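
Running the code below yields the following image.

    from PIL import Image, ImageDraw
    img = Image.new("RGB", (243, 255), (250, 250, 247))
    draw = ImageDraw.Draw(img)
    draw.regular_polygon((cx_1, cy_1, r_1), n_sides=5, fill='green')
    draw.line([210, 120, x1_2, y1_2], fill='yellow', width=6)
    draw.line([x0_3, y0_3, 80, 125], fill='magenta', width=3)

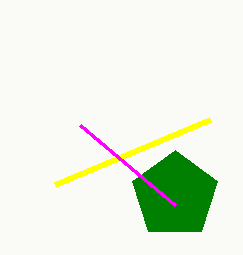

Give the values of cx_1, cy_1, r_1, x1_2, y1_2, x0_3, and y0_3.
cx_1 = 175, cy_1 = 195, r_1 = 45, x1_2 = 55, y1_2 = 185, x0_3 = 175, y0_3 = 205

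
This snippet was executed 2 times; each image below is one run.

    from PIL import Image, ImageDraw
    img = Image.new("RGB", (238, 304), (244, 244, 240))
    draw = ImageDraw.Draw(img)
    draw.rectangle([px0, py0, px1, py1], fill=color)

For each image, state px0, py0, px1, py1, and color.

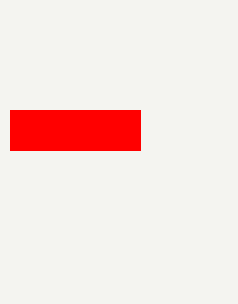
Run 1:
px0 = 10
py0 = 110
px1 = 140
py1 = 150
color = 'red'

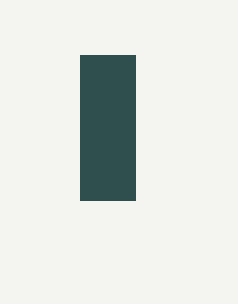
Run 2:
px0 = 80
py0 = 55
px1 = 135
py1 = 200
color = 'darkslategray'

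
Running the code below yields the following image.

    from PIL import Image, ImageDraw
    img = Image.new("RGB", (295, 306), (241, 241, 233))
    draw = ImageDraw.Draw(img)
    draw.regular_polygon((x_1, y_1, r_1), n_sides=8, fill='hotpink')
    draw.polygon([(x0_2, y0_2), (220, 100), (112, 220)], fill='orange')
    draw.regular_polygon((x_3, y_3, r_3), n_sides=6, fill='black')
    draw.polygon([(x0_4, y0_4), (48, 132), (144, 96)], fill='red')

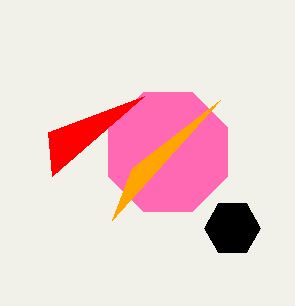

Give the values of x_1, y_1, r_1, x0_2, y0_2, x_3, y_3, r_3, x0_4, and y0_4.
x_1 = 168; y_1 = 152; r_1 = 64; x0_2 = 132; y0_2 = 168; x_3 = 232; y_3 = 228; r_3 = 28; x0_4 = 52; y0_4 = 176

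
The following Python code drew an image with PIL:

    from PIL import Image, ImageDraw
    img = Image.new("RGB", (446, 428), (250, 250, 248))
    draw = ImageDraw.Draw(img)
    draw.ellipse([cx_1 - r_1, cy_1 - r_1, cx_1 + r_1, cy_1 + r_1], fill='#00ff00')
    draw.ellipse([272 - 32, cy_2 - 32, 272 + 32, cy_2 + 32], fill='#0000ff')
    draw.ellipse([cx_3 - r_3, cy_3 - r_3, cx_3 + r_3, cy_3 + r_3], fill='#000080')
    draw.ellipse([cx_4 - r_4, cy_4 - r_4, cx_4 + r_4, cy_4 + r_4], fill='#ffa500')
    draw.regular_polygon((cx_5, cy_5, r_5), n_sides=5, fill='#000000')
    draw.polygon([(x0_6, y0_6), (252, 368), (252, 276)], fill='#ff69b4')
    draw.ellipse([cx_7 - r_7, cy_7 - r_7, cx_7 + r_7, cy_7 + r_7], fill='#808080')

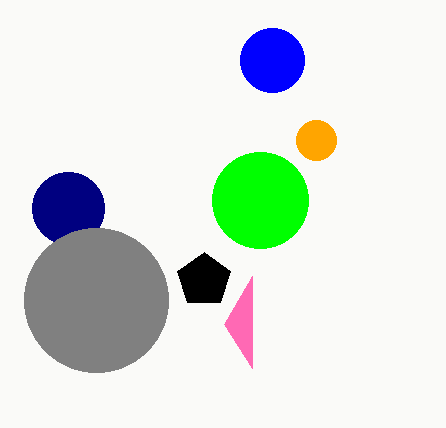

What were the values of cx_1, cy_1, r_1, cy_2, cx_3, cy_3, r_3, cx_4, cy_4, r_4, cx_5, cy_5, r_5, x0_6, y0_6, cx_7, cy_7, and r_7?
cx_1 = 260
cy_1 = 200
r_1 = 48
cy_2 = 60
cx_3 = 68
cy_3 = 208
r_3 = 36
cx_4 = 316
cy_4 = 140
r_4 = 20
cx_5 = 204
cy_5 = 280
r_5 = 28
x0_6 = 224
y0_6 = 324
cx_7 = 96
cy_7 = 300
r_7 = 72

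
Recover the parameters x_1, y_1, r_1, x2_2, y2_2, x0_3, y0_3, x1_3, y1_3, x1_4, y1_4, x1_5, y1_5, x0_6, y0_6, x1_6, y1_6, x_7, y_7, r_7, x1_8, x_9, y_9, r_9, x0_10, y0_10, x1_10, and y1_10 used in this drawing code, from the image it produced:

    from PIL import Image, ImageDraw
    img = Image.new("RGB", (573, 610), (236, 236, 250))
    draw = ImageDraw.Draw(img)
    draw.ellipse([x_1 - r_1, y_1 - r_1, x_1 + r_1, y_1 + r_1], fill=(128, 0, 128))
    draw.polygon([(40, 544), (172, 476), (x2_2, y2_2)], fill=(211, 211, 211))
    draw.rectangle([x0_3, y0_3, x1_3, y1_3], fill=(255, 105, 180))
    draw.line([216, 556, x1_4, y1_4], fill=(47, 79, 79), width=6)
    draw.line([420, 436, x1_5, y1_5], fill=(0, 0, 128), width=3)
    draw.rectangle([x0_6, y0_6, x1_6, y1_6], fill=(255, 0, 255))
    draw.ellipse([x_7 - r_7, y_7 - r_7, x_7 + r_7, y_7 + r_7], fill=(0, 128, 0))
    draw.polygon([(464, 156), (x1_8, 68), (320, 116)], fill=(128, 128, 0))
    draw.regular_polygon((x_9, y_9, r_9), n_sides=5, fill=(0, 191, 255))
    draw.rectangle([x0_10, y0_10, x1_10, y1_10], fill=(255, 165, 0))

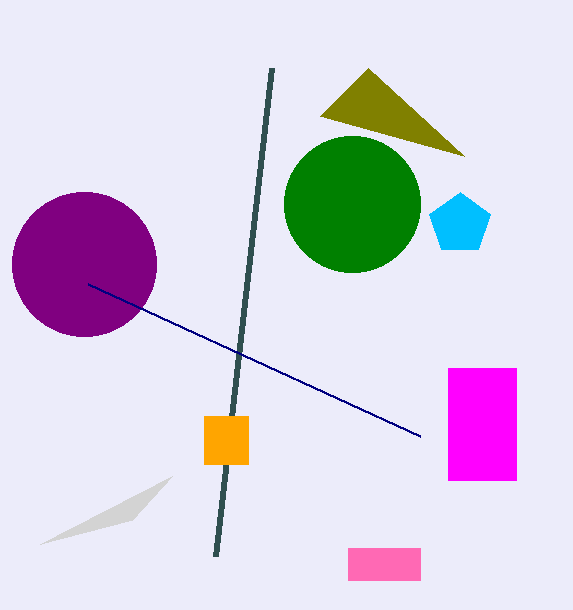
x_1 = 84
y_1 = 264
r_1 = 72
x2_2 = 132
y2_2 = 520
x0_3 = 348
y0_3 = 548
x1_3 = 420
y1_3 = 580
x1_4 = 272
y1_4 = 68
x1_5 = 88
y1_5 = 284
x0_6 = 448
y0_6 = 368
x1_6 = 516
y1_6 = 480
x_7 = 352
y_7 = 204
r_7 = 68
x1_8 = 368
x_9 = 460
y_9 = 224
r_9 = 32
x0_10 = 204
y0_10 = 416
x1_10 = 248
y1_10 = 464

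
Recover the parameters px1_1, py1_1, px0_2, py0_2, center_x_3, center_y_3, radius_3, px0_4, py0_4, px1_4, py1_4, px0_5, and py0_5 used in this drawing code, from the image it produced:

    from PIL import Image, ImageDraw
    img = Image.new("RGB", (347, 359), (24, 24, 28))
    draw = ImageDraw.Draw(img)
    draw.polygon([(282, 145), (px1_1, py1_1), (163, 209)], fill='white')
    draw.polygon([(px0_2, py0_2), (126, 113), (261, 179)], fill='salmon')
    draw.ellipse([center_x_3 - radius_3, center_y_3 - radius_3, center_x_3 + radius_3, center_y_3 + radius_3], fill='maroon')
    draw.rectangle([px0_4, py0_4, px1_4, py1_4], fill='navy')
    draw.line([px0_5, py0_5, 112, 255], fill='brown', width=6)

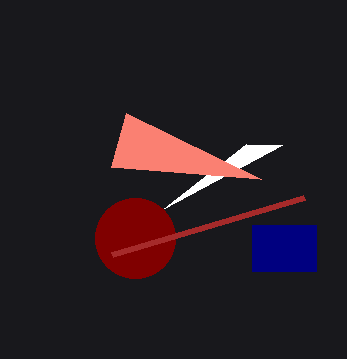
px1_1 = 246; py1_1 = 144; px0_2 = 111; py0_2 = 167; center_x_3 = 135; center_y_3 = 238; radius_3 = 40; px0_4 = 252; py0_4 = 225; px1_4 = 316; py1_4 = 271; px0_5 = 304; py0_5 = 198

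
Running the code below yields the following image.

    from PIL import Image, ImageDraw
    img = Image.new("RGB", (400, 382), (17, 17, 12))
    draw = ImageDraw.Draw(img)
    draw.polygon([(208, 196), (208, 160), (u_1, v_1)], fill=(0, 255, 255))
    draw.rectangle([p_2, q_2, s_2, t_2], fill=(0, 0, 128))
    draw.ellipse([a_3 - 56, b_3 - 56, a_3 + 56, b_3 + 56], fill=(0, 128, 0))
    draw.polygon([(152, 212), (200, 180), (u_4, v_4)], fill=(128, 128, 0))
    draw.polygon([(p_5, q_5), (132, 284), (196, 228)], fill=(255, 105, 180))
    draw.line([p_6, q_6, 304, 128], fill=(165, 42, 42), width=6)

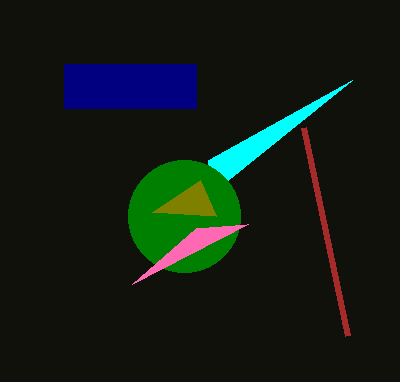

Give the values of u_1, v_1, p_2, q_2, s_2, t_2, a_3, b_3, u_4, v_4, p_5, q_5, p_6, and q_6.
u_1 = 352; v_1 = 80; p_2 = 64; q_2 = 64; s_2 = 196; t_2 = 108; a_3 = 184; b_3 = 216; u_4 = 216; v_4 = 216; p_5 = 248; q_5 = 224; p_6 = 348; q_6 = 336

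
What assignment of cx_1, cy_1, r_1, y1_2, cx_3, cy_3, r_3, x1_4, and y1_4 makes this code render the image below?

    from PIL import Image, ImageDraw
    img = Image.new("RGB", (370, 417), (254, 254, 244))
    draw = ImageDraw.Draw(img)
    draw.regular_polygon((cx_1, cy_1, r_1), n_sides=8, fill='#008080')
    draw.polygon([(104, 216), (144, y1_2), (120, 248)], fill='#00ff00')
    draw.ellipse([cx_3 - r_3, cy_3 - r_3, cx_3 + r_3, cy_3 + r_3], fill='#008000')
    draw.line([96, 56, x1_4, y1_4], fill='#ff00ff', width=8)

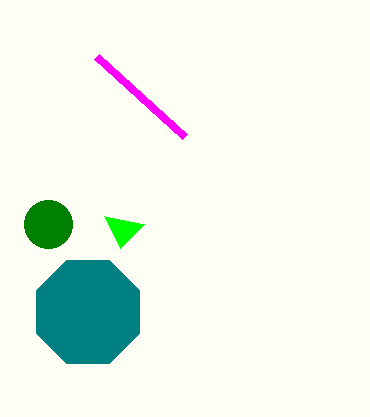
cx_1 = 88; cy_1 = 312; r_1 = 56; y1_2 = 224; cx_3 = 48; cy_3 = 224; r_3 = 24; x1_4 = 184; y1_4 = 136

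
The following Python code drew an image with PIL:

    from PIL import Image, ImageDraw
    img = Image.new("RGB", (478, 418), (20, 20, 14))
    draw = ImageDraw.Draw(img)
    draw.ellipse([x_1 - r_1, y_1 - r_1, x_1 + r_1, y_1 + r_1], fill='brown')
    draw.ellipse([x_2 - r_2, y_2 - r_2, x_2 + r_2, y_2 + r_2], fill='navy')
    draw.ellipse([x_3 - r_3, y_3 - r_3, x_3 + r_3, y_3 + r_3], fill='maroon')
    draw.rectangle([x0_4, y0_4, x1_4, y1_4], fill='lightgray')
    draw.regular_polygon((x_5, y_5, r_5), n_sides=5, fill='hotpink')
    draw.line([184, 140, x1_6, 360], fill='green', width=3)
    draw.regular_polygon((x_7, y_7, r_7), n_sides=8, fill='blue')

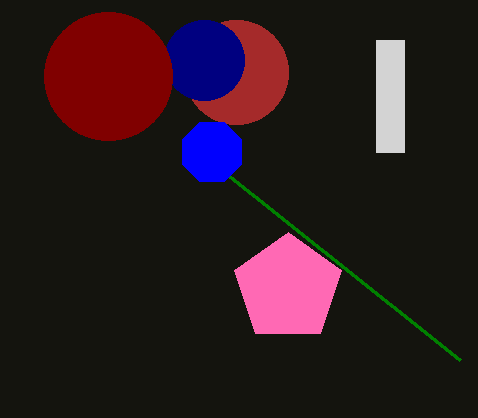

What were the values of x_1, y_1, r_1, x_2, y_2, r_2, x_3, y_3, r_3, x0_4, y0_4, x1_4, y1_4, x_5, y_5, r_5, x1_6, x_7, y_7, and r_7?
x_1 = 236
y_1 = 72
r_1 = 52
x_2 = 204
y_2 = 60
r_2 = 40
x_3 = 108
y_3 = 76
r_3 = 64
x0_4 = 376
y0_4 = 40
x1_4 = 404
y1_4 = 152
x_5 = 288
y_5 = 288
r_5 = 56
x1_6 = 460
x_7 = 212
y_7 = 152
r_7 = 32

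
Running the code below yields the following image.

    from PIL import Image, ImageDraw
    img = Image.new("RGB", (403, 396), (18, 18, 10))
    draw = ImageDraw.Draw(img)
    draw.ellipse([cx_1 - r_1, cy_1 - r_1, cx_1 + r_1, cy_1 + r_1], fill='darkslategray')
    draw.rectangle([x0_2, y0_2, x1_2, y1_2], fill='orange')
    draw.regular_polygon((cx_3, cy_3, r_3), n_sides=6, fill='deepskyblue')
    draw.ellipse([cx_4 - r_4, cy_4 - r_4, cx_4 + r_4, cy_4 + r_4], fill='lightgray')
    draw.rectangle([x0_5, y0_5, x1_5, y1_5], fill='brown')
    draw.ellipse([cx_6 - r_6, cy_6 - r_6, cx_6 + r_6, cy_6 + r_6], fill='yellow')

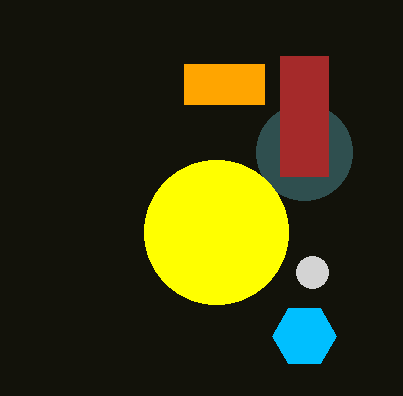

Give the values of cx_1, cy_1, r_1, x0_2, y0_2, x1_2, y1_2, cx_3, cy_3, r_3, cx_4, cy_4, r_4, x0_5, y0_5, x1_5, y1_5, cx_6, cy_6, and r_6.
cx_1 = 304, cy_1 = 152, r_1 = 48, x0_2 = 184, y0_2 = 64, x1_2 = 264, y1_2 = 104, cx_3 = 304, cy_3 = 336, r_3 = 32, cx_4 = 312, cy_4 = 272, r_4 = 16, x0_5 = 280, y0_5 = 56, x1_5 = 328, y1_5 = 176, cx_6 = 216, cy_6 = 232, r_6 = 72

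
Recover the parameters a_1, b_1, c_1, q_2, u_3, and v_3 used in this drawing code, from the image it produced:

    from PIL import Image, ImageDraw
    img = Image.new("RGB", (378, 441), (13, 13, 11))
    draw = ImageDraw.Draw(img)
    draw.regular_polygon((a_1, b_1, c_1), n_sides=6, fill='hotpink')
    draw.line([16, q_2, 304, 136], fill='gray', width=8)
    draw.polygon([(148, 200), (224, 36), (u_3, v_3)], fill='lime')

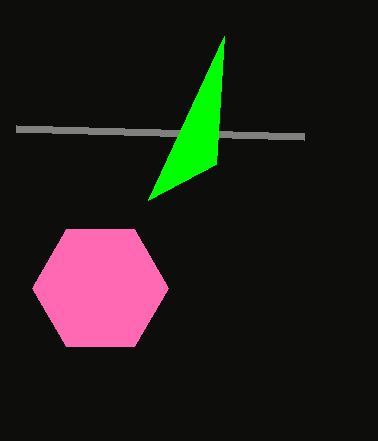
a_1 = 100; b_1 = 288; c_1 = 68; q_2 = 128; u_3 = 216; v_3 = 164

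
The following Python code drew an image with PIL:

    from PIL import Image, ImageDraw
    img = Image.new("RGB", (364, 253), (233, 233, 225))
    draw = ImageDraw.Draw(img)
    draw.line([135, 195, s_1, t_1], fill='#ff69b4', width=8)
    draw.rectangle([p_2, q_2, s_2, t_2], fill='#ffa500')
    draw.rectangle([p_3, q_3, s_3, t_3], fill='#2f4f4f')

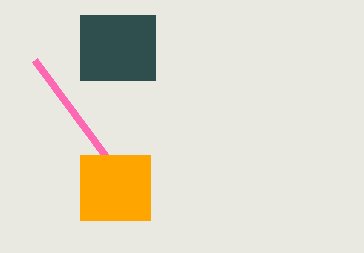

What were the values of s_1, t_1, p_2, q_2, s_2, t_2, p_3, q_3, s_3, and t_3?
s_1 = 35, t_1 = 60, p_2 = 80, q_2 = 155, s_2 = 150, t_2 = 220, p_3 = 80, q_3 = 15, s_3 = 155, t_3 = 80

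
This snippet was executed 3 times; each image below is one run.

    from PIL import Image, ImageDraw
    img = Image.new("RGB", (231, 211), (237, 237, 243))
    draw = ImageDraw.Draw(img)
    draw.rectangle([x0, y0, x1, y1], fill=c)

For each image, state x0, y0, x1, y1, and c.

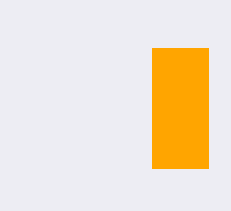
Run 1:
x0 = 152, y0 = 48, x1 = 208, y1 = 168, c = 'orange'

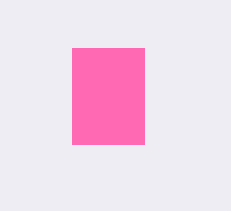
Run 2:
x0 = 72
y0 = 48
x1 = 144
y1 = 144
c = 'hotpink'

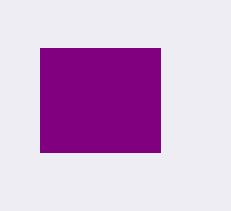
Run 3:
x0 = 40, y0 = 48, x1 = 160, y1 = 152, c = 'purple'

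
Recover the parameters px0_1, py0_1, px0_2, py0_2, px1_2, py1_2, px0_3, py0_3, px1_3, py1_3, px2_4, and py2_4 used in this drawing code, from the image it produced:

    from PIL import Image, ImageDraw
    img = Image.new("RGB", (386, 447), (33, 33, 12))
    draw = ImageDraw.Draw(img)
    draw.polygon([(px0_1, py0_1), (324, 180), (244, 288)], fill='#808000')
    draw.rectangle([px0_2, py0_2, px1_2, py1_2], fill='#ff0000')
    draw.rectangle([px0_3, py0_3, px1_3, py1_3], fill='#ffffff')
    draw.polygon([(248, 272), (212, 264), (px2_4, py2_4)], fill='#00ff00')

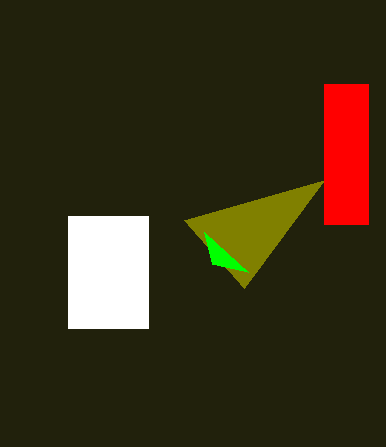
px0_1 = 184
py0_1 = 220
px0_2 = 324
py0_2 = 84
px1_2 = 368
py1_2 = 224
px0_3 = 68
py0_3 = 216
px1_3 = 148
py1_3 = 328
px2_4 = 204
py2_4 = 232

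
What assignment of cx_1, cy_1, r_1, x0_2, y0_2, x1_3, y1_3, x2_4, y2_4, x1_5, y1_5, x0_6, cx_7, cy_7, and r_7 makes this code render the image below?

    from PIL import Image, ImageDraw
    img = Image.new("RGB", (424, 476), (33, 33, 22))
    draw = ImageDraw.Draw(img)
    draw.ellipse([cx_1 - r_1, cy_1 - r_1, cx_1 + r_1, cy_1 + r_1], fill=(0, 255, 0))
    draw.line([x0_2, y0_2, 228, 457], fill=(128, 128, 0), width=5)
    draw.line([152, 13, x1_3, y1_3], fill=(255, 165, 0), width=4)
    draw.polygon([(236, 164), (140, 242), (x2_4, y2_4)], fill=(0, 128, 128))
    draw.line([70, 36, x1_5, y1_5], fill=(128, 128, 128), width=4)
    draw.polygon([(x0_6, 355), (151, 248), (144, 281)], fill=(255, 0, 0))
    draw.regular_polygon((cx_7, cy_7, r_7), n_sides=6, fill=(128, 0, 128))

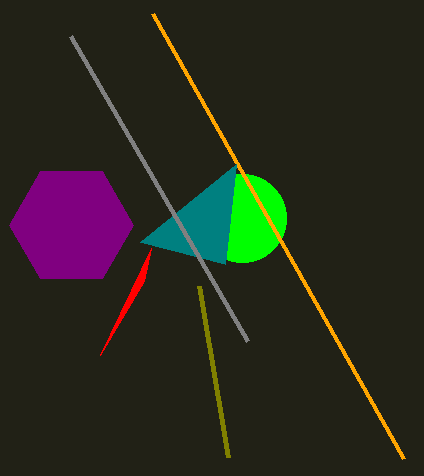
cx_1 = 242; cy_1 = 218; r_1 = 44; x0_2 = 199; y0_2 = 286; x1_3 = 403; y1_3 = 458; x2_4 = 225; y2_4 = 264; x1_5 = 247; y1_5 = 341; x0_6 = 100; cx_7 = 71; cy_7 = 225; r_7 = 62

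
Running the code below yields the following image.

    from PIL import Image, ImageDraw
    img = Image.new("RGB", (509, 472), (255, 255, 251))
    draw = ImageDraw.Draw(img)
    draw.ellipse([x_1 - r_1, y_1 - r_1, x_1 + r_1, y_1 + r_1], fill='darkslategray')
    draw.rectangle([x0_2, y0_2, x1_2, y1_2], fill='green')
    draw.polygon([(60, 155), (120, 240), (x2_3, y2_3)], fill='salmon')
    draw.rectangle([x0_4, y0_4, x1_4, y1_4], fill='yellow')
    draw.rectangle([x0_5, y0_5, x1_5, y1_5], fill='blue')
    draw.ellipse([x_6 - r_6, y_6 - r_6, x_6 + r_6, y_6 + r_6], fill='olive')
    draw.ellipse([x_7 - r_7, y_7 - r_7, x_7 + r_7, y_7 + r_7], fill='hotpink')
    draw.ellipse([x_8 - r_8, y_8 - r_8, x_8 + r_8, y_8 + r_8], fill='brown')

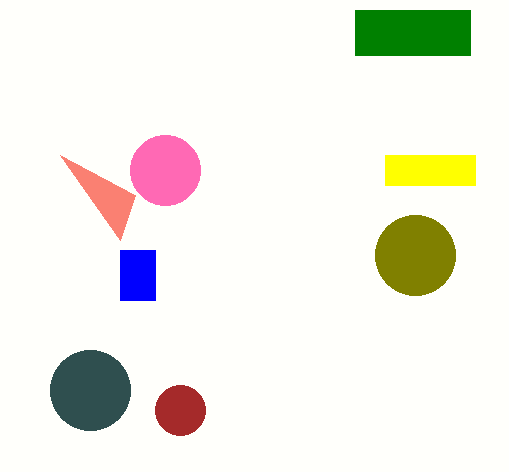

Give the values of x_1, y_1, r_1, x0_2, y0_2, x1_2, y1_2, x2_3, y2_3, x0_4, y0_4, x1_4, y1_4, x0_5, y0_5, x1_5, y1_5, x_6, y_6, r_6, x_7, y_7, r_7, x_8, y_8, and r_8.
x_1 = 90, y_1 = 390, r_1 = 40, x0_2 = 355, y0_2 = 10, x1_2 = 470, y1_2 = 55, x2_3 = 135, y2_3 = 195, x0_4 = 385, y0_4 = 155, x1_4 = 475, y1_4 = 185, x0_5 = 120, y0_5 = 250, x1_5 = 155, y1_5 = 300, x_6 = 415, y_6 = 255, r_6 = 40, x_7 = 165, y_7 = 170, r_7 = 35, x_8 = 180, y_8 = 410, r_8 = 25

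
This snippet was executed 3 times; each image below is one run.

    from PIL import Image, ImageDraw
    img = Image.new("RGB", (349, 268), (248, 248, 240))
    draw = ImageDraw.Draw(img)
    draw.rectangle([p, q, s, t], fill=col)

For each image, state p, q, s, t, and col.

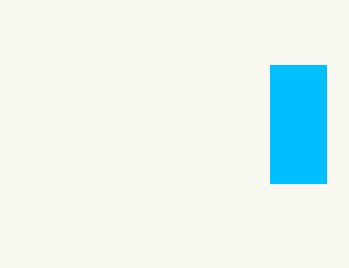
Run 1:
p = 270, q = 65, s = 326, t = 183, col = 'deepskyblue'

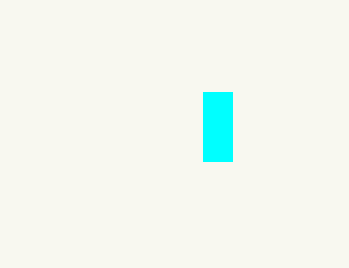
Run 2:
p = 203
q = 92
s = 232
t = 161
col = 'cyan'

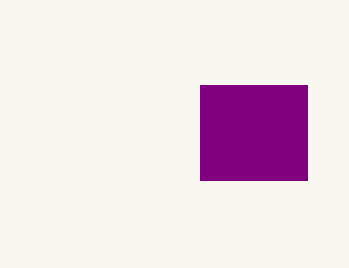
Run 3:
p = 200; q = 85; s = 307; t = 180; col = 'purple'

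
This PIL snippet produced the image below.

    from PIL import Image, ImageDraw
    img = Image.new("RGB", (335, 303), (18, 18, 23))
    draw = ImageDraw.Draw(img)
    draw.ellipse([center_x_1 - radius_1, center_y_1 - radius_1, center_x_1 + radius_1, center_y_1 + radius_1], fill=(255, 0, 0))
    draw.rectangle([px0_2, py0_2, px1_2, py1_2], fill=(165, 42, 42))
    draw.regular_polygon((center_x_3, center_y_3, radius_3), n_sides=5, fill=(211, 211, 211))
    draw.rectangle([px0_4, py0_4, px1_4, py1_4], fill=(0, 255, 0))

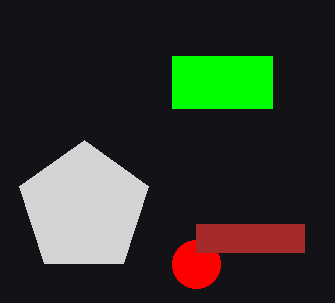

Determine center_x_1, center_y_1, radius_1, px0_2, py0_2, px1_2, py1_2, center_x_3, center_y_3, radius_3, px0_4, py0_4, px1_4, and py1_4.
center_x_1 = 196
center_y_1 = 264
radius_1 = 24
px0_2 = 196
py0_2 = 224
px1_2 = 304
py1_2 = 252
center_x_3 = 84
center_y_3 = 208
radius_3 = 68
px0_4 = 172
py0_4 = 56
px1_4 = 272
py1_4 = 108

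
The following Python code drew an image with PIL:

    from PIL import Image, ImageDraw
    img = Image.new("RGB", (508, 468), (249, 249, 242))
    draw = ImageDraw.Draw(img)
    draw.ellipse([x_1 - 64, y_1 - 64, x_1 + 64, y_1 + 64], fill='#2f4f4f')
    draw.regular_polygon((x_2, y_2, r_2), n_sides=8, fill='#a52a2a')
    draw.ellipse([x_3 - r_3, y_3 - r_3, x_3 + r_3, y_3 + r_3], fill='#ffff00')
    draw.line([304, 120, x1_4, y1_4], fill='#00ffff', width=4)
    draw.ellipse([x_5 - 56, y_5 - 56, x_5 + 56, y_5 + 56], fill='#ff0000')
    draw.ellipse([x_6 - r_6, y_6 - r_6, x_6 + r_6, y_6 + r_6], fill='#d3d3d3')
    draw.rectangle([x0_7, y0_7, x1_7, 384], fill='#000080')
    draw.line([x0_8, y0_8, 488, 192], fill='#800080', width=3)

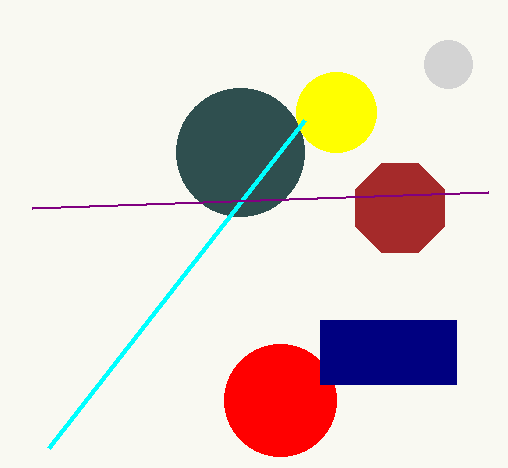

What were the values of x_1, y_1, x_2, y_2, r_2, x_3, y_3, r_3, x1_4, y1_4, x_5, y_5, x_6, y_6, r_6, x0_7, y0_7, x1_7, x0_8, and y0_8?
x_1 = 240
y_1 = 152
x_2 = 400
y_2 = 208
r_2 = 48
x_3 = 336
y_3 = 112
r_3 = 40
x1_4 = 48
y1_4 = 448
x_5 = 280
y_5 = 400
x_6 = 448
y_6 = 64
r_6 = 24
x0_7 = 320
y0_7 = 320
x1_7 = 456
x0_8 = 32
y0_8 = 208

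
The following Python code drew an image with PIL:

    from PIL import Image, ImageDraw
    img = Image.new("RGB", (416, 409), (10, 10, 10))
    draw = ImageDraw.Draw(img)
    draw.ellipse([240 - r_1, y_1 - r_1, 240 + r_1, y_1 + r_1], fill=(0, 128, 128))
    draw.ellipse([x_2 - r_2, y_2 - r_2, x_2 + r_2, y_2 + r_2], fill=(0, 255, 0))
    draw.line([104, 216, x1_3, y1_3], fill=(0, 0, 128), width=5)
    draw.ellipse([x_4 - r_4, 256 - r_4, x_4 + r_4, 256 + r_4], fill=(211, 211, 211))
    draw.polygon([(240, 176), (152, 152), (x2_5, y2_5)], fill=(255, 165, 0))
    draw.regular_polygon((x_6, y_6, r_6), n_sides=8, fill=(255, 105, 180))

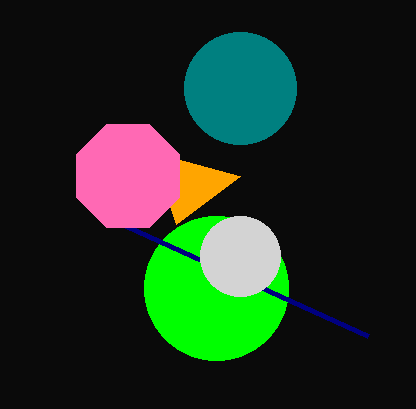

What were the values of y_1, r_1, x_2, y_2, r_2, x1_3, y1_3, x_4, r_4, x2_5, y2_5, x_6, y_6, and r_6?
y_1 = 88; r_1 = 56; x_2 = 216; y_2 = 288; r_2 = 72; x1_3 = 368; y1_3 = 336; x_4 = 240; r_4 = 40; x2_5 = 176; y2_5 = 224; x_6 = 128; y_6 = 176; r_6 = 56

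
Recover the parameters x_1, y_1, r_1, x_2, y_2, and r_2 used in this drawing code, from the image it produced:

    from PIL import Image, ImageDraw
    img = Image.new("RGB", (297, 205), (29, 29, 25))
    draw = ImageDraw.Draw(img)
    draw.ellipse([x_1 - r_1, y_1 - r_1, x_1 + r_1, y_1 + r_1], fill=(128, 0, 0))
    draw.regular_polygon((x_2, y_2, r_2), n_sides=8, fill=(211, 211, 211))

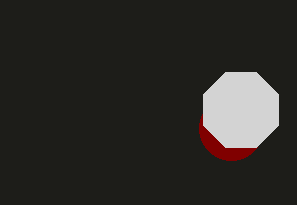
x_1 = 231; y_1 = 128; r_1 = 32; x_2 = 241; y_2 = 110; r_2 = 41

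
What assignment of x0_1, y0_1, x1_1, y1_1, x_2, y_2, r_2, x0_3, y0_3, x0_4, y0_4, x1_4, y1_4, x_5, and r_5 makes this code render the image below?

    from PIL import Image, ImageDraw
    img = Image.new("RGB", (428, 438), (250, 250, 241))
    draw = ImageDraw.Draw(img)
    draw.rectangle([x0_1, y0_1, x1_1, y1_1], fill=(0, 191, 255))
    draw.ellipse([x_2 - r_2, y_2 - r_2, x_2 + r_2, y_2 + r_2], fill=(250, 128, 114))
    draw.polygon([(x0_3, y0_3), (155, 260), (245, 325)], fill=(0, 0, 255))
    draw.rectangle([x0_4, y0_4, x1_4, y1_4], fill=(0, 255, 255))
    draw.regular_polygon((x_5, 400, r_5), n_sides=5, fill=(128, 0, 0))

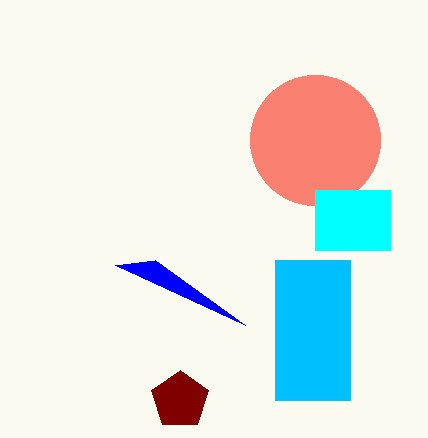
x0_1 = 275, y0_1 = 260, x1_1 = 350, y1_1 = 400, x_2 = 315, y_2 = 140, r_2 = 65, x0_3 = 115, y0_3 = 265, x0_4 = 315, y0_4 = 190, x1_4 = 390, y1_4 = 250, x_5 = 180, r_5 = 30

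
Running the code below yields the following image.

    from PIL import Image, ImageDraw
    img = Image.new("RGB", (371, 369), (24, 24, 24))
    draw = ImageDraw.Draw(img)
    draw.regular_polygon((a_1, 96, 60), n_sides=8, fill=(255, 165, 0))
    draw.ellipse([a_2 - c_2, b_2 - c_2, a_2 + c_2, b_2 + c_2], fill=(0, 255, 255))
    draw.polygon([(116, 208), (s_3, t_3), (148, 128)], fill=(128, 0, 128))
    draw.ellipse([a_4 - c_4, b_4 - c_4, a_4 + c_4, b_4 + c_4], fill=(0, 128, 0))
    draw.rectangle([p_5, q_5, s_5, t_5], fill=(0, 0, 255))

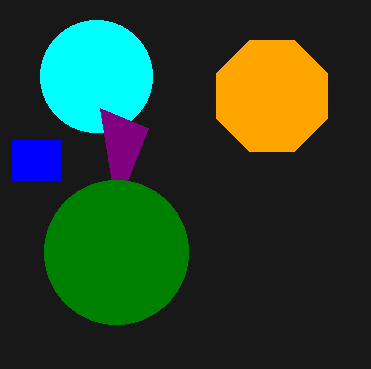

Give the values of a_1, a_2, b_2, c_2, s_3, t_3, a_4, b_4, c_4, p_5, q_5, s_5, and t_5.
a_1 = 272; a_2 = 96; b_2 = 76; c_2 = 56; s_3 = 100; t_3 = 108; a_4 = 116; b_4 = 252; c_4 = 72; p_5 = 12; q_5 = 140; s_5 = 60; t_5 = 180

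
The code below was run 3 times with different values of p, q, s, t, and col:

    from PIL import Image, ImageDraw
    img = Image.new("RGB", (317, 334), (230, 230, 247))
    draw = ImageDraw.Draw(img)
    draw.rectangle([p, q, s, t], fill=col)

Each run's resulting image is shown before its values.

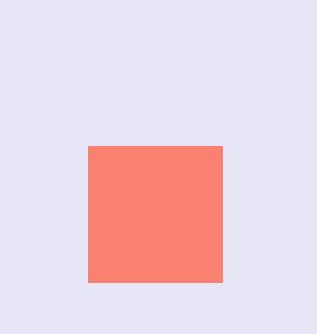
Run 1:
p = 88; q = 146; s = 222; t = 282; col = 'salmon'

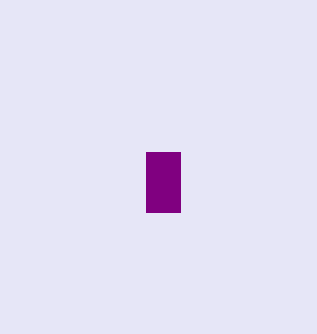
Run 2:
p = 146, q = 152, s = 180, t = 212, col = 'purple'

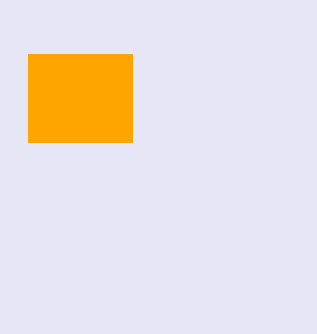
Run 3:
p = 28; q = 54; s = 132; t = 142; col = 'orange'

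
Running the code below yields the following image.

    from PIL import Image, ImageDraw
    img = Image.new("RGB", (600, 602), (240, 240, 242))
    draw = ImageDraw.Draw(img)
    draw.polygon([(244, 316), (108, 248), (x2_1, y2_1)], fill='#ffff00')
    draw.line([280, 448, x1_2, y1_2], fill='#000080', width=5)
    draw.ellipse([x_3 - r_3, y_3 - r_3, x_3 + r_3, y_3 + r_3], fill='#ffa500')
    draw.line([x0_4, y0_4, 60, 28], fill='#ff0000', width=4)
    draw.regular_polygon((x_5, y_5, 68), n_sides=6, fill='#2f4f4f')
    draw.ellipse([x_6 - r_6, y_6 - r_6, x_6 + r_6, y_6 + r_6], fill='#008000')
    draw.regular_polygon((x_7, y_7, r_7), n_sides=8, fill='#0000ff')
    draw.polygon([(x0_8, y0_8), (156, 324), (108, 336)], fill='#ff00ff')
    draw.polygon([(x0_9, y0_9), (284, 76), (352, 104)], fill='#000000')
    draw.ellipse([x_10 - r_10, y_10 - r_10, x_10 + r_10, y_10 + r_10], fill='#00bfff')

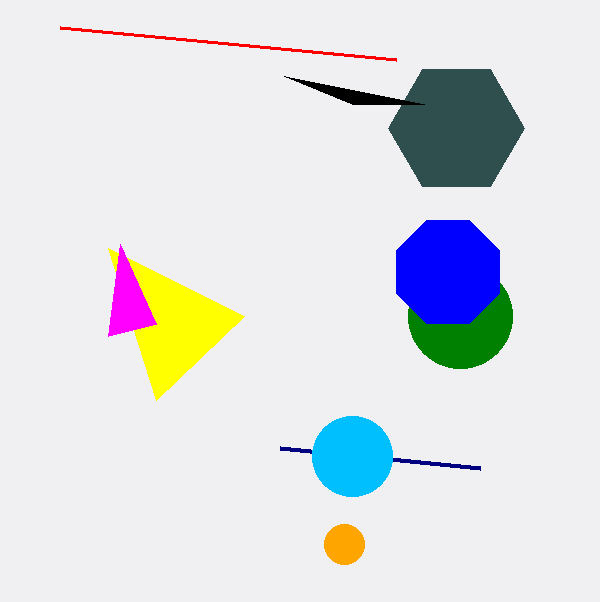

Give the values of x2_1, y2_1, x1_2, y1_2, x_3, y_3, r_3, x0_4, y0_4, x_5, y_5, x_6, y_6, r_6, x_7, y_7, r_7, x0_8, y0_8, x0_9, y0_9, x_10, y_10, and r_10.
x2_1 = 156; y2_1 = 400; x1_2 = 480; y1_2 = 468; x_3 = 344; y_3 = 544; r_3 = 20; x0_4 = 396; y0_4 = 60; x_5 = 456; y_5 = 128; x_6 = 460; y_6 = 316; r_6 = 52; x_7 = 448; y_7 = 272; r_7 = 56; x0_8 = 120; y0_8 = 244; x0_9 = 424; y0_9 = 104; x_10 = 352; y_10 = 456; r_10 = 40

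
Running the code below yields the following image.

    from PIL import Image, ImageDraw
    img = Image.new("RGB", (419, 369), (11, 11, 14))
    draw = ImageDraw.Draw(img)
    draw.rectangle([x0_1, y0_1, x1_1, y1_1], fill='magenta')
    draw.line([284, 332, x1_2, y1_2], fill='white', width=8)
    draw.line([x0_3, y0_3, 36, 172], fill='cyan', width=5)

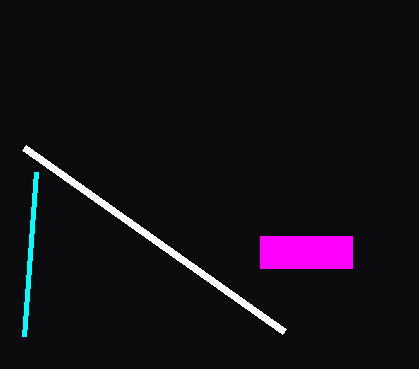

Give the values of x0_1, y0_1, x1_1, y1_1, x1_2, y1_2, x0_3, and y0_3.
x0_1 = 260; y0_1 = 236; x1_1 = 352; y1_1 = 268; x1_2 = 24; y1_2 = 148; x0_3 = 24; y0_3 = 336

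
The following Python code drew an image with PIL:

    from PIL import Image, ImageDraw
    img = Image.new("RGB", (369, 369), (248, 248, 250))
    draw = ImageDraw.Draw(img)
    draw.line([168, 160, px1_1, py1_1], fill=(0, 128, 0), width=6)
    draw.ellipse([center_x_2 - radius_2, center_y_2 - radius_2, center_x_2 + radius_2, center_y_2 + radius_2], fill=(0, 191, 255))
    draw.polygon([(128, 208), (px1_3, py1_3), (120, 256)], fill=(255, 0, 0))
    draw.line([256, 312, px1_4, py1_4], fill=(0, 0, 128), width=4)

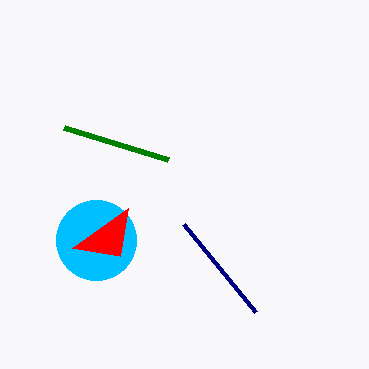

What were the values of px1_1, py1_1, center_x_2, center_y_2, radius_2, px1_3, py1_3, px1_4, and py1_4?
px1_1 = 64; py1_1 = 128; center_x_2 = 96; center_y_2 = 240; radius_2 = 40; px1_3 = 72; py1_3 = 248; px1_4 = 184; py1_4 = 224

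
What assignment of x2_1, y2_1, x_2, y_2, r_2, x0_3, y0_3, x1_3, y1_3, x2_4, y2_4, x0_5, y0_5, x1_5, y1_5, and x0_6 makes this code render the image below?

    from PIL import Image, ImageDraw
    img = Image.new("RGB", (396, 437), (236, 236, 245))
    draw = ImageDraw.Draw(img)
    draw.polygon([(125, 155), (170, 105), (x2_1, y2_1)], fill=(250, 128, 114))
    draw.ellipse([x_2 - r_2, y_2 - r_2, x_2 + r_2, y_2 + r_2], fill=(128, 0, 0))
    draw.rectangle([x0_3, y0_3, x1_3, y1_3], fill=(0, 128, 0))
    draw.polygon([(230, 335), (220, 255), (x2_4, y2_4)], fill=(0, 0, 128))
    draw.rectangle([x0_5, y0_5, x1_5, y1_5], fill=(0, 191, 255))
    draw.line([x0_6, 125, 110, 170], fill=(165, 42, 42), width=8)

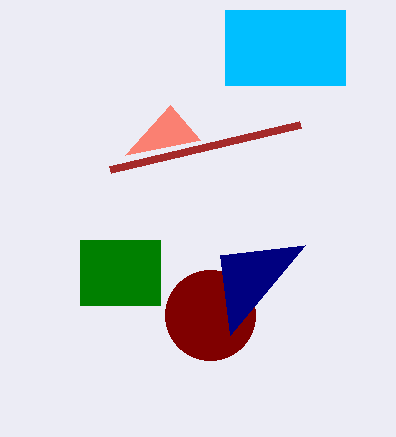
x2_1 = 200
y2_1 = 140
x_2 = 210
y_2 = 315
r_2 = 45
x0_3 = 80
y0_3 = 240
x1_3 = 160
y1_3 = 305
x2_4 = 305
y2_4 = 245
x0_5 = 225
y0_5 = 10
x1_5 = 345
y1_5 = 85
x0_6 = 300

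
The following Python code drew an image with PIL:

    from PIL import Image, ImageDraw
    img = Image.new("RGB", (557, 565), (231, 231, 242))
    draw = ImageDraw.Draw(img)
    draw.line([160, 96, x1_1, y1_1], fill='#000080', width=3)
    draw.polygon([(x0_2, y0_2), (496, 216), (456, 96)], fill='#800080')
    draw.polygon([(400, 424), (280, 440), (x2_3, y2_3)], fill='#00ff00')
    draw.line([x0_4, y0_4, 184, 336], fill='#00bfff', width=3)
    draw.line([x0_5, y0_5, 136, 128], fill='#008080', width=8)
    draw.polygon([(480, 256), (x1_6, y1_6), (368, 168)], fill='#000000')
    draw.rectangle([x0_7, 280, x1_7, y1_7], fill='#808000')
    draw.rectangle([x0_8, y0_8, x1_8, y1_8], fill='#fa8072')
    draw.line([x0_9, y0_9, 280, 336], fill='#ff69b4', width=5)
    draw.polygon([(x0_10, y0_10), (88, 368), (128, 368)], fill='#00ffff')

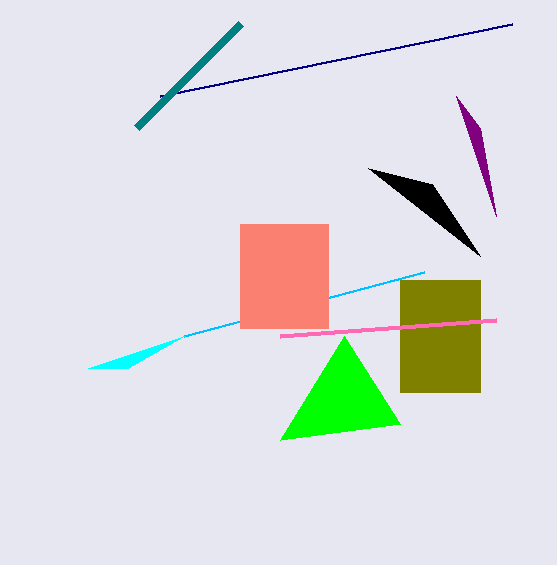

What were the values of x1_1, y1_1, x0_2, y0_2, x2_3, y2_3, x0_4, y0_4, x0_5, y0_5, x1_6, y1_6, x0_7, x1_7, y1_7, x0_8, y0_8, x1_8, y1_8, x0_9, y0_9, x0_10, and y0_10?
x1_1 = 512
y1_1 = 24
x0_2 = 480
y0_2 = 128
x2_3 = 344
y2_3 = 336
x0_4 = 424
y0_4 = 272
x0_5 = 240
y0_5 = 24
x1_6 = 432
y1_6 = 184
x0_7 = 400
x1_7 = 480
y1_7 = 392
x0_8 = 240
y0_8 = 224
x1_8 = 328
y1_8 = 328
x0_9 = 496
y0_9 = 320
x0_10 = 184
y0_10 = 336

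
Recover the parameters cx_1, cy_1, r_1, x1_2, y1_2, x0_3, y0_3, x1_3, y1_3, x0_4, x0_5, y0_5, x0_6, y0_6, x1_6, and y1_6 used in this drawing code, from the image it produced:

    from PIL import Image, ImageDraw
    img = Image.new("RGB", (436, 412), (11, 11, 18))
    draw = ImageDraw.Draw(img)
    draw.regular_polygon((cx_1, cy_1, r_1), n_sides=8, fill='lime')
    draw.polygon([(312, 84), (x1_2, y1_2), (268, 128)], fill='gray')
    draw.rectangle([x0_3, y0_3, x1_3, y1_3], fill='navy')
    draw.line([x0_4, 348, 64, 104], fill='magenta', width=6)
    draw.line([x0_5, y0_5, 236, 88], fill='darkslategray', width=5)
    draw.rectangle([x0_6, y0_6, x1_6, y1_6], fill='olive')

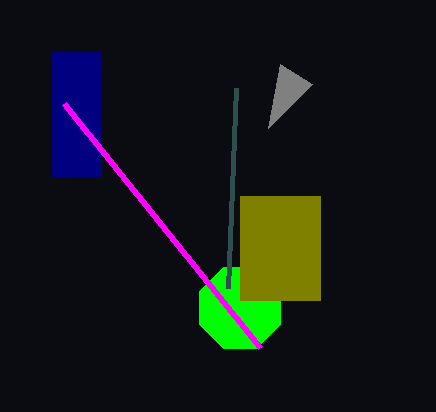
cx_1 = 240, cy_1 = 308, r_1 = 44, x1_2 = 280, y1_2 = 64, x0_3 = 52, y0_3 = 52, x1_3 = 100, y1_3 = 176, x0_4 = 260, x0_5 = 228, y0_5 = 288, x0_6 = 240, y0_6 = 196, x1_6 = 320, y1_6 = 300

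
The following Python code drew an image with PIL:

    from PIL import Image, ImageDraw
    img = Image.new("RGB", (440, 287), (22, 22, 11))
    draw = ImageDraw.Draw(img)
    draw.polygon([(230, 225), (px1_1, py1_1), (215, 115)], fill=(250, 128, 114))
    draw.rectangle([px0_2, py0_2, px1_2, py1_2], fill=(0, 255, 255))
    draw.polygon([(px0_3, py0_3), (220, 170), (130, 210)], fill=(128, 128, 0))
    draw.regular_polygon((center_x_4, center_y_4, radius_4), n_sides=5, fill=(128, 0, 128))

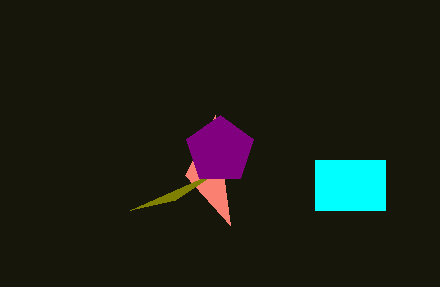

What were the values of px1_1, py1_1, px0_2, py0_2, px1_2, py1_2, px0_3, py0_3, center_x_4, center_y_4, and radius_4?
px1_1 = 185; py1_1 = 175; px0_2 = 315; py0_2 = 160; px1_2 = 385; py1_2 = 210; px0_3 = 175; py0_3 = 200; center_x_4 = 220; center_y_4 = 150; radius_4 = 35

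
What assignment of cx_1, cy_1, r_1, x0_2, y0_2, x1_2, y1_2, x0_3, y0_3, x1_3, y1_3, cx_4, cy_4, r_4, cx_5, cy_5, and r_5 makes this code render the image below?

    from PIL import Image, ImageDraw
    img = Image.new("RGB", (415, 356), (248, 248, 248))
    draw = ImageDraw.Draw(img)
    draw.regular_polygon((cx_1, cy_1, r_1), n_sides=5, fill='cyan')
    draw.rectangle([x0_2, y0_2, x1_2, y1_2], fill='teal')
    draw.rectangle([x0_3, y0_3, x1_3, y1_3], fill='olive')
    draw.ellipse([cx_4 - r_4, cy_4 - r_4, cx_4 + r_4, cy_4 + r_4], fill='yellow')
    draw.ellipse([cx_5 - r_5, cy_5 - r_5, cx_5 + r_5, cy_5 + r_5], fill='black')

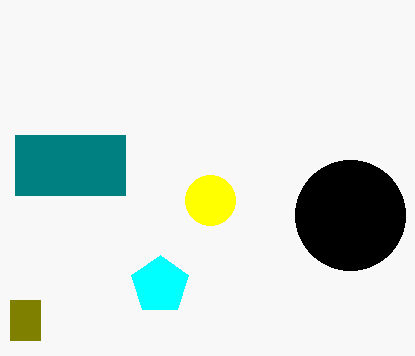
cx_1 = 160
cy_1 = 285
r_1 = 30
x0_2 = 15
y0_2 = 135
x1_2 = 125
y1_2 = 195
x0_3 = 10
y0_3 = 300
x1_3 = 40
y1_3 = 340
cx_4 = 210
cy_4 = 200
r_4 = 25
cx_5 = 350
cy_5 = 215
r_5 = 55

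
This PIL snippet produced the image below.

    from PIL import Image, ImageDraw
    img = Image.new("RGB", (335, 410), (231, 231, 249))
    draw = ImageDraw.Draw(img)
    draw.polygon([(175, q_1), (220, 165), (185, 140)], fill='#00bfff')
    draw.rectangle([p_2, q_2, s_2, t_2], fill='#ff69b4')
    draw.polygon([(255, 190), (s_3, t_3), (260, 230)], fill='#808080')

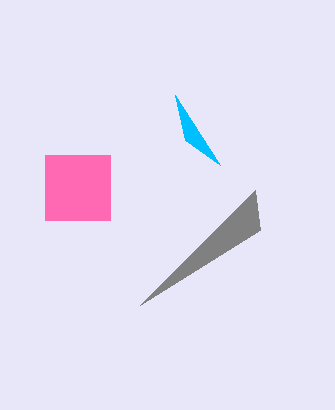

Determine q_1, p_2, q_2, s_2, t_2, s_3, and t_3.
q_1 = 95, p_2 = 45, q_2 = 155, s_2 = 110, t_2 = 220, s_3 = 140, t_3 = 305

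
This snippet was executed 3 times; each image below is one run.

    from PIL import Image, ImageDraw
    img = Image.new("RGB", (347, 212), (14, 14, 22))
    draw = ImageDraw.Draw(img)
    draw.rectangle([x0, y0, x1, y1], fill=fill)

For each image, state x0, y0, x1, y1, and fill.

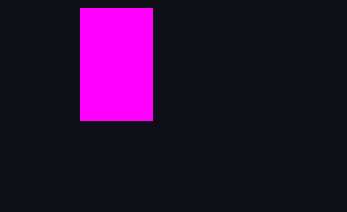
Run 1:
x0 = 80; y0 = 8; x1 = 152; y1 = 120; fill = 'magenta'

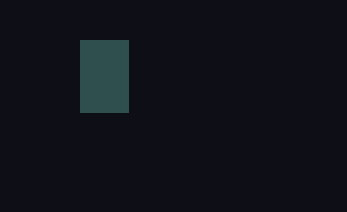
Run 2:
x0 = 80
y0 = 40
x1 = 128
y1 = 112
fill = 'darkslategray'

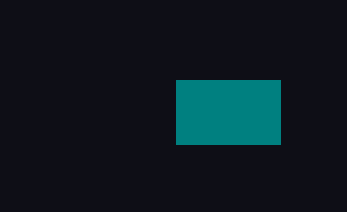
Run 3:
x0 = 176; y0 = 80; x1 = 280; y1 = 144; fill = 'teal'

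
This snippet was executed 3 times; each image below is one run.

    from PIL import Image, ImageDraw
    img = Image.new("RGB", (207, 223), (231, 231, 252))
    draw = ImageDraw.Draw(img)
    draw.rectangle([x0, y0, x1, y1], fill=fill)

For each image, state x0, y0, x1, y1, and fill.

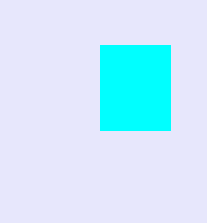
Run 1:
x0 = 100
y0 = 45
x1 = 170
y1 = 130
fill = 'cyan'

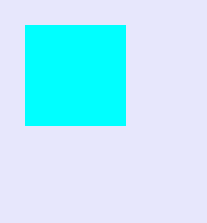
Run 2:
x0 = 25
y0 = 25
x1 = 125
y1 = 125
fill = 'cyan'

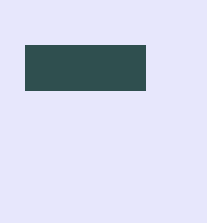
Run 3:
x0 = 25, y0 = 45, x1 = 145, y1 = 90, fill = 'darkslategray'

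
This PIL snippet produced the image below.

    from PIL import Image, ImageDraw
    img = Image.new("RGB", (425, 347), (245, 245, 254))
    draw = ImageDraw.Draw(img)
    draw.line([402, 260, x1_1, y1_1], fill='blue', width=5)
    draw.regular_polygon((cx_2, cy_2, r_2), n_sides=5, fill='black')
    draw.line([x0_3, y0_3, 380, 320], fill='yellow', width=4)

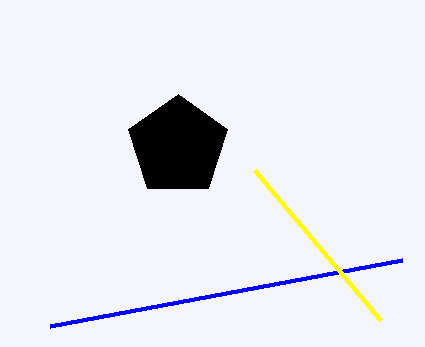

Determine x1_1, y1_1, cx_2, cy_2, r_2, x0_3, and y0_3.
x1_1 = 50
y1_1 = 326
cx_2 = 178
cy_2 = 146
r_2 = 52
x0_3 = 254
y0_3 = 170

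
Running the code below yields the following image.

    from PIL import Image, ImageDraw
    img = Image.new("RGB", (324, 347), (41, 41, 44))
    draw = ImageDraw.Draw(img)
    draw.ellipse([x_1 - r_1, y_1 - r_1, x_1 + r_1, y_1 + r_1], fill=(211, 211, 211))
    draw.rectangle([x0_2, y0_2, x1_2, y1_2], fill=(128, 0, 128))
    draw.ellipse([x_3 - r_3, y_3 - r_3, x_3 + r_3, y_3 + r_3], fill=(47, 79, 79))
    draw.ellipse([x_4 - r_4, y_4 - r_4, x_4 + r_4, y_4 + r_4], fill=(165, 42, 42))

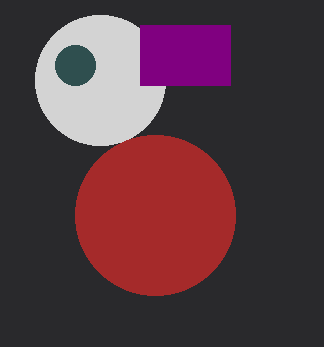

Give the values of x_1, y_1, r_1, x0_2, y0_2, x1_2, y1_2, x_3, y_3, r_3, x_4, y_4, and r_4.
x_1 = 100; y_1 = 80; r_1 = 65; x0_2 = 140; y0_2 = 25; x1_2 = 230; y1_2 = 85; x_3 = 75; y_3 = 65; r_3 = 20; x_4 = 155; y_4 = 215; r_4 = 80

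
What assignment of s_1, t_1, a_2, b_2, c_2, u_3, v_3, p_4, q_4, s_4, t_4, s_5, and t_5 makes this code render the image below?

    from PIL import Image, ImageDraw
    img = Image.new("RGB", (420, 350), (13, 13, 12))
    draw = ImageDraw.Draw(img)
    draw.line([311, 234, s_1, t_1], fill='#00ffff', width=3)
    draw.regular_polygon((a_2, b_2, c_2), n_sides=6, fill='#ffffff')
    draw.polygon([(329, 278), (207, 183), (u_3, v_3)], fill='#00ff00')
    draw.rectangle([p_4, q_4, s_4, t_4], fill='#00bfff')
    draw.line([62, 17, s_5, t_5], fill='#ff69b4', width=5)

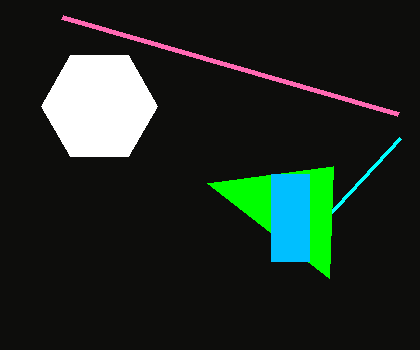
s_1 = 400, t_1 = 138, a_2 = 99, b_2 = 106, c_2 = 58, u_3 = 333, v_3 = 166, p_4 = 271, q_4 = 174, s_4 = 309, t_4 = 261, s_5 = 398, t_5 = 114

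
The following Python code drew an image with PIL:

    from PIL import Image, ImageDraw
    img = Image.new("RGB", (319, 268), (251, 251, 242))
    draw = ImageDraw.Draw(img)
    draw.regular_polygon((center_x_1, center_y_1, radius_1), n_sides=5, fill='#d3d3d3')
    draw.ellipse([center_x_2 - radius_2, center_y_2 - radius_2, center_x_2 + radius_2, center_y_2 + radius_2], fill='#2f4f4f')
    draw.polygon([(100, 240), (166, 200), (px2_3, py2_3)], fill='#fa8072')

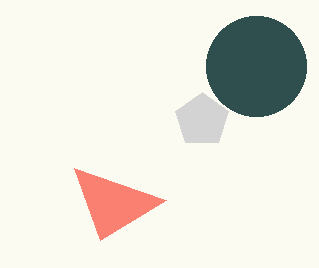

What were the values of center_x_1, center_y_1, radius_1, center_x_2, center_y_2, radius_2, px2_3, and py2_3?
center_x_1 = 202, center_y_1 = 120, radius_1 = 28, center_x_2 = 256, center_y_2 = 66, radius_2 = 50, px2_3 = 74, py2_3 = 168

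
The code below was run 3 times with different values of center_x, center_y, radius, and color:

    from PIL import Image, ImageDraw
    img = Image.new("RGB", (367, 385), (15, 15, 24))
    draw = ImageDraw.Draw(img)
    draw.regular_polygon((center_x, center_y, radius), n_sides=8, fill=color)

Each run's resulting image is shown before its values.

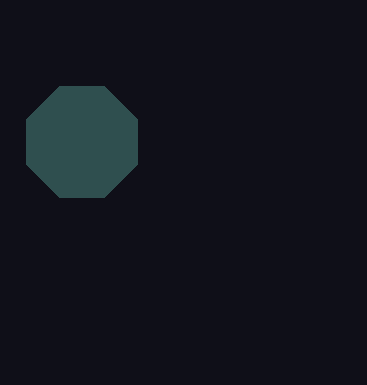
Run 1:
center_x = 82
center_y = 142
radius = 60
color = 'darkslategray'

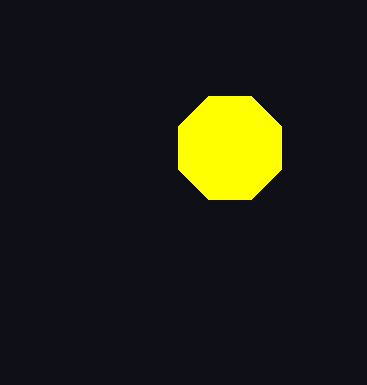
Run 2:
center_x = 230
center_y = 148
radius = 56
color = 'yellow'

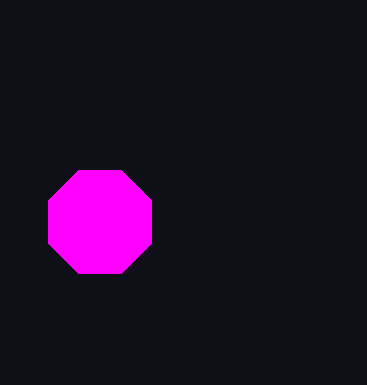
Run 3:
center_x = 100
center_y = 222
radius = 56
color = 'magenta'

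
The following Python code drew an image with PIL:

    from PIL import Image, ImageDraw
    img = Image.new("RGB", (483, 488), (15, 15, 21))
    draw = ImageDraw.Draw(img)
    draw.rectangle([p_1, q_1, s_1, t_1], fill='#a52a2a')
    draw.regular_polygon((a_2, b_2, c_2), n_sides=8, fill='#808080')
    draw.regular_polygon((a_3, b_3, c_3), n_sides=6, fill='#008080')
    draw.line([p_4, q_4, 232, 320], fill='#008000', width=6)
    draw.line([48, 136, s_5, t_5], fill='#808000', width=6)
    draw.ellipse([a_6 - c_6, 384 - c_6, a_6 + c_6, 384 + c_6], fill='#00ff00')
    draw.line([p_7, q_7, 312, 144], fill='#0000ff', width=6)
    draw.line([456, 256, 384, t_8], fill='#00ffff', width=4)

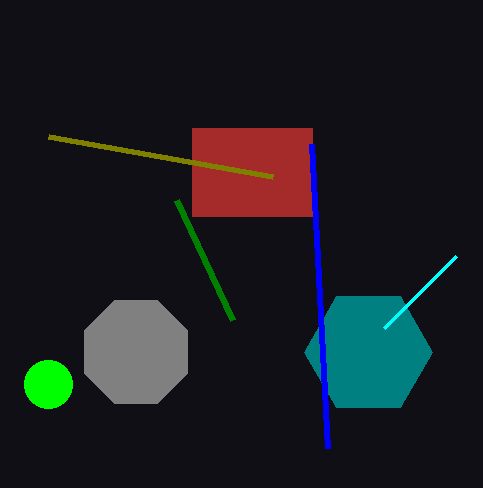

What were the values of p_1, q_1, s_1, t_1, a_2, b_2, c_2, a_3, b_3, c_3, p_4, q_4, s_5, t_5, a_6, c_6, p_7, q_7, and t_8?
p_1 = 192; q_1 = 128; s_1 = 312; t_1 = 216; a_2 = 136; b_2 = 352; c_2 = 56; a_3 = 368; b_3 = 352; c_3 = 64; p_4 = 176; q_4 = 200; s_5 = 272; t_5 = 176; a_6 = 48; c_6 = 24; p_7 = 328; q_7 = 448; t_8 = 328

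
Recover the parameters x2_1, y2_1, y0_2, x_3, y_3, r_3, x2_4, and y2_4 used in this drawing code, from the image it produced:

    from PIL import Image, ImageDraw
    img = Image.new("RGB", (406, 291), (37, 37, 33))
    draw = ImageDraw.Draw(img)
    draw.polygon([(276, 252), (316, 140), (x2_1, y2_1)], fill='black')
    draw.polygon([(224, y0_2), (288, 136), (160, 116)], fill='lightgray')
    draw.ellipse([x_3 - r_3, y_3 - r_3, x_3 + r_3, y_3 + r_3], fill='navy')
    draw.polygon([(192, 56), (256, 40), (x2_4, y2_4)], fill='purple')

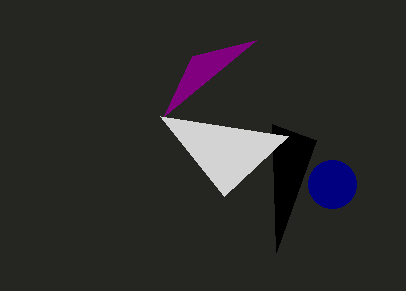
x2_1 = 272
y2_1 = 124
y0_2 = 196
x_3 = 332
y_3 = 184
r_3 = 24
x2_4 = 164
y2_4 = 116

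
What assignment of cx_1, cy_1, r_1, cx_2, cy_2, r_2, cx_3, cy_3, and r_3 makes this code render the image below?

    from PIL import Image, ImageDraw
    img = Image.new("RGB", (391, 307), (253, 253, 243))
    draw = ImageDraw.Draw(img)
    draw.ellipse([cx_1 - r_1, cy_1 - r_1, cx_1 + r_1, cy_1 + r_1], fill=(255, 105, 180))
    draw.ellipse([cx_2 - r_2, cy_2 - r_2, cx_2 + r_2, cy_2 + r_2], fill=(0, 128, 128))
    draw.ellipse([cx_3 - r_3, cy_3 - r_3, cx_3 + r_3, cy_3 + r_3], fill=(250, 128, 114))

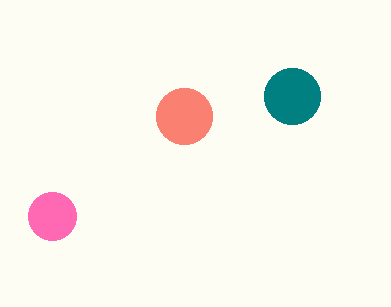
cx_1 = 52; cy_1 = 216; r_1 = 24; cx_2 = 292; cy_2 = 96; r_2 = 28; cx_3 = 184; cy_3 = 116; r_3 = 28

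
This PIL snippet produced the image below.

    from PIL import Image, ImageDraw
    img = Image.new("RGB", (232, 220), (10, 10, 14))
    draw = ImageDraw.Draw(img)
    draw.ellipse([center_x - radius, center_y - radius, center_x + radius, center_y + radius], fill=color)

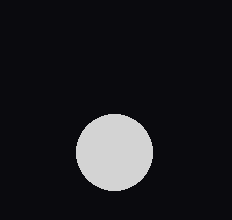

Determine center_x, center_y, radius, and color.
center_x = 114; center_y = 152; radius = 38; color = 'lightgray'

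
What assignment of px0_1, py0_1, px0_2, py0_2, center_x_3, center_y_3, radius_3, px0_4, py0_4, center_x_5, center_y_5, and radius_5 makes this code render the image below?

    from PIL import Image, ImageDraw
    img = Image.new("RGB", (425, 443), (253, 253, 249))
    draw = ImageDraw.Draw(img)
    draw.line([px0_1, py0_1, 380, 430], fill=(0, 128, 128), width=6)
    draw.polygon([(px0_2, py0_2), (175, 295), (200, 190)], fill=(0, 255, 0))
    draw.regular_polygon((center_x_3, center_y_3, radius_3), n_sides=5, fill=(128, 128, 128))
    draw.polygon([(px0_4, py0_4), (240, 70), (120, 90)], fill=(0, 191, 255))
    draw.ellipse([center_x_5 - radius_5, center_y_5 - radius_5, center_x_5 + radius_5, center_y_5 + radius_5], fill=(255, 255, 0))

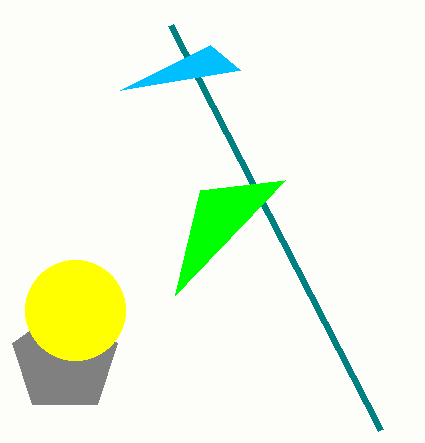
px0_1 = 170; py0_1 = 25; px0_2 = 285; py0_2 = 180; center_x_3 = 65; center_y_3 = 360; radius_3 = 55; px0_4 = 210; py0_4 = 45; center_x_5 = 75; center_y_5 = 310; radius_5 = 50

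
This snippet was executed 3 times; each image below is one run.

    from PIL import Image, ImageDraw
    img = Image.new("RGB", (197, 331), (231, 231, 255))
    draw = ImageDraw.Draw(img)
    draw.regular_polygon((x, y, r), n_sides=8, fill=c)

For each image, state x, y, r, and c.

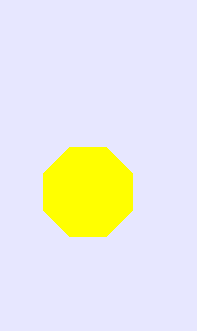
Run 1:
x = 88, y = 192, r = 48, c = 'yellow'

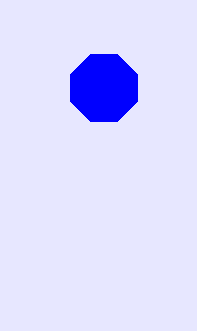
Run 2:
x = 104, y = 88, r = 36, c = 'blue'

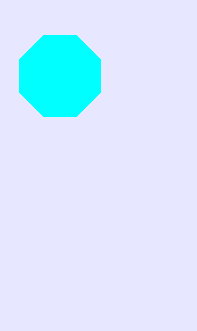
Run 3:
x = 60, y = 76, r = 44, c = 'cyan'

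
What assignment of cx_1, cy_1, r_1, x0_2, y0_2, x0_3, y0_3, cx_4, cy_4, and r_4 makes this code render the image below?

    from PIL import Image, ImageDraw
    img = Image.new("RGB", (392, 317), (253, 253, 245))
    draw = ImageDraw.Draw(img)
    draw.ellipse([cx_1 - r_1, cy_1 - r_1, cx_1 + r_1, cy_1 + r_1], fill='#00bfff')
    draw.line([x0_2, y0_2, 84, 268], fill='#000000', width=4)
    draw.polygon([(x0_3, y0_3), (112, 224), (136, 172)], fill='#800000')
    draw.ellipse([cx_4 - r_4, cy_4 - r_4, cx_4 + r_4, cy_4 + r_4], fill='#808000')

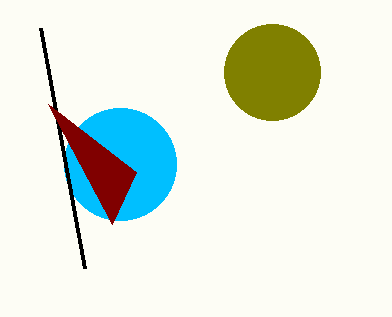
cx_1 = 120
cy_1 = 164
r_1 = 56
x0_2 = 40
y0_2 = 28
x0_3 = 48
y0_3 = 104
cx_4 = 272
cy_4 = 72
r_4 = 48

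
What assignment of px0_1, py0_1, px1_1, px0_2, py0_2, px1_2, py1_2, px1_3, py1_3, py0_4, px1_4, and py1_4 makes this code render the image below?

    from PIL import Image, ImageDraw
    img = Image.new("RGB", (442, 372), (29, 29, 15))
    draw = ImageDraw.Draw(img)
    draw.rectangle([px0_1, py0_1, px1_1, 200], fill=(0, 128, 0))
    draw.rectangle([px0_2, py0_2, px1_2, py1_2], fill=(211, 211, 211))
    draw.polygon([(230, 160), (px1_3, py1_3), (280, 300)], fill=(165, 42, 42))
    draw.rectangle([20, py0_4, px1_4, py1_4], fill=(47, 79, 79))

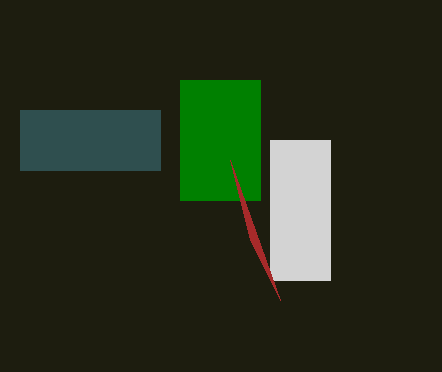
px0_1 = 180, py0_1 = 80, px1_1 = 260, px0_2 = 270, py0_2 = 140, px1_2 = 330, py1_2 = 280, px1_3 = 250, py1_3 = 240, py0_4 = 110, px1_4 = 160, py1_4 = 170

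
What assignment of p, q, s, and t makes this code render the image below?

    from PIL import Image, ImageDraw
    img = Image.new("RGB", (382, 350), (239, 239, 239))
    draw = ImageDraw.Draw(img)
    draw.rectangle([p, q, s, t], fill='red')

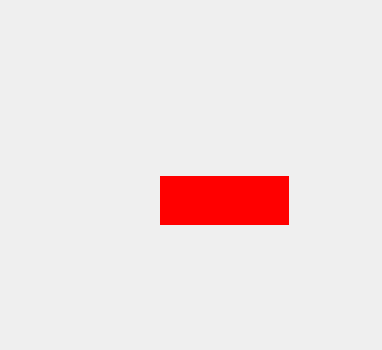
p = 160; q = 176; s = 288; t = 224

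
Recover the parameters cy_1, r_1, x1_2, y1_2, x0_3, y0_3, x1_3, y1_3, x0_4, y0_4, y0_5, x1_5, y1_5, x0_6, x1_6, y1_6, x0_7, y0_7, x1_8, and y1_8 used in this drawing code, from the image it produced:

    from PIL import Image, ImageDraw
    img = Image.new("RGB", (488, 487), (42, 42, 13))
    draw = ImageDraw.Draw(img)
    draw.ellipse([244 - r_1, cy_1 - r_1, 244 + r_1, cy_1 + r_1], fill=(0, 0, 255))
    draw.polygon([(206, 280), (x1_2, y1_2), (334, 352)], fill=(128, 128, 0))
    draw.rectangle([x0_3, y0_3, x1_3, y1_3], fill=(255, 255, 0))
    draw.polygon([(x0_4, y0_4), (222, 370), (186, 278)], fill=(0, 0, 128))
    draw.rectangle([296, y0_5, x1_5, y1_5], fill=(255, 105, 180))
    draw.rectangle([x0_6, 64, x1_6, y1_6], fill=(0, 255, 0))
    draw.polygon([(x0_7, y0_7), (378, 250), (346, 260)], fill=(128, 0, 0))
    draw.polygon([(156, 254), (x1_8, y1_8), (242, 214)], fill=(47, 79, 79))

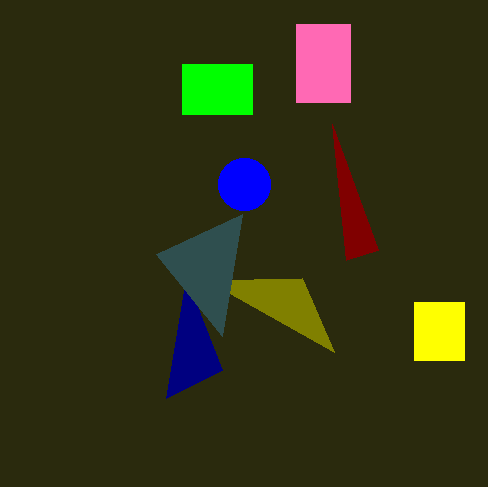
cy_1 = 184
r_1 = 26
x1_2 = 302
y1_2 = 278
x0_3 = 414
y0_3 = 302
x1_3 = 464
y1_3 = 360
x0_4 = 166
y0_4 = 398
y0_5 = 24
x1_5 = 350
y1_5 = 102
x0_6 = 182
x1_6 = 252
y1_6 = 114
x0_7 = 332
y0_7 = 124
x1_8 = 222
y1_8 = 336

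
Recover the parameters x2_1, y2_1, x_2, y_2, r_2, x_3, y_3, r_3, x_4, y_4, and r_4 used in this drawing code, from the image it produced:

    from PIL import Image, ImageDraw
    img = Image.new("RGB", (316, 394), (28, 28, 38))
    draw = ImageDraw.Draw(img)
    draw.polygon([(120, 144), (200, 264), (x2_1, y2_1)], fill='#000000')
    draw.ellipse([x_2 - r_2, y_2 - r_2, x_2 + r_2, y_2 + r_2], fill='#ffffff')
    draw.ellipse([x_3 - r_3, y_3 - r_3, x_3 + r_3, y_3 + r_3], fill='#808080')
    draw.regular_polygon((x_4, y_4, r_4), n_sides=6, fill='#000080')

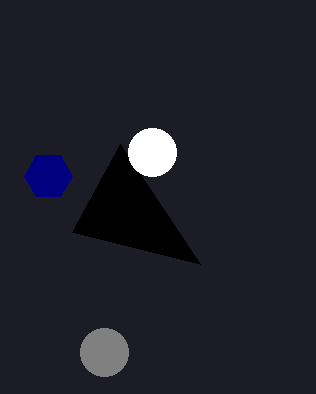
x2_1 = 72, y2_1 = 232, x_2 = 152, y_2 = 152, r_2 = 24, x_3 = 104, y_3 = 352, r_3 = 24, x_4 = 48, y_4 = 176, r_4 = 24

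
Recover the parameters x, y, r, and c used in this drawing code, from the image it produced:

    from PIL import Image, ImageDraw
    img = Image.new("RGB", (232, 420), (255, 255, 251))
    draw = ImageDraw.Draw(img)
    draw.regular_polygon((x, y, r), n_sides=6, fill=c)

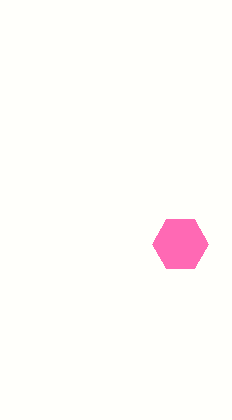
x = 180; y = 244; r = 28; c = 'hotpink'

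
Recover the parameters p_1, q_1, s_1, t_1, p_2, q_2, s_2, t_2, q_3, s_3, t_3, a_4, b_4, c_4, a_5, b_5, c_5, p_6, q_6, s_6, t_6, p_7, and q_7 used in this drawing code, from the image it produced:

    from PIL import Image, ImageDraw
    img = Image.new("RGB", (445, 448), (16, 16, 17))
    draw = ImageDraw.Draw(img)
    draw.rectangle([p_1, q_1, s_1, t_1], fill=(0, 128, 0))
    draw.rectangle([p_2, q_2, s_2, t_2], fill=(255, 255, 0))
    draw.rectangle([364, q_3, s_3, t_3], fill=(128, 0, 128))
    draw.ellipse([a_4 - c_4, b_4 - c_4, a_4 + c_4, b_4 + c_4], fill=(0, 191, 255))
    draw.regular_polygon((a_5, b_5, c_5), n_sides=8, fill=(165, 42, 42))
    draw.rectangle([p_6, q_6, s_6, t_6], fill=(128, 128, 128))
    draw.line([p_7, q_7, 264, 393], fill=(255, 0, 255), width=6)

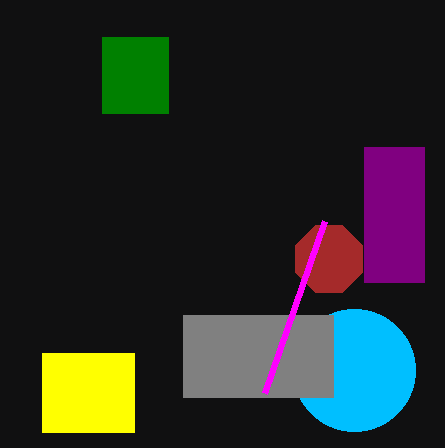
p_1 = 102, q_1 = 37, s_1 = 168, t_1 = 113, p_2 = 42, q_2 = 353, s_2 = 134, t_2 = 432, q_3 = 147, s_3 = 424, t_3 = 282, a_4 = 354, b_4 = 370, c_4 = 61, a_5 = 329, b_5 = 259, c_5 = 36, p_6 = 183, q_6 = 315, s_6 = 333, t_6 = 397, p_7 = 324, q_7 = 221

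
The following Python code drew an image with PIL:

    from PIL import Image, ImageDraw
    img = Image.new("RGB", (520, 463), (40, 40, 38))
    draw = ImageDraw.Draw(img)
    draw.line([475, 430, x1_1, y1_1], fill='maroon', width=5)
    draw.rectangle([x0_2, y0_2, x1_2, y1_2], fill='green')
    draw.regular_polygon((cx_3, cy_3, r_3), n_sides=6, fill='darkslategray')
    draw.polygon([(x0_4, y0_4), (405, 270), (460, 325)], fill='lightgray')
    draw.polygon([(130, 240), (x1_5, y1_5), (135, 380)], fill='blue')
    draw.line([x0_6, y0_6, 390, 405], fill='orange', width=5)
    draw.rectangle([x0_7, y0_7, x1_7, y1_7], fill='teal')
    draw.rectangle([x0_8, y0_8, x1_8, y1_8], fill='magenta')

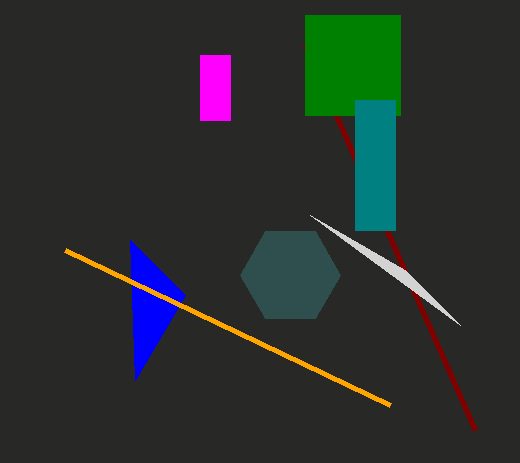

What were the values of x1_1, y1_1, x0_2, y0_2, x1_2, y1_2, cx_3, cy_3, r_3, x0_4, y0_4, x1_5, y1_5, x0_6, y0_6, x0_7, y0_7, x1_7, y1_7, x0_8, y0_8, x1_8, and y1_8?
x1_1 = 305; y1_1 = 45; x0_2 = 305; y0_2 = 15; x1_2 = 400; y1_2 = 115; cx_3 = 290; cy_3 = 275; r_3 = 50; x0_4 = 310; y0_4 = 215; x1_5 = 185; y1_5 = 295; x0_6 = 65; y0_6 = 250; x0_7 = 355; y0_7 = 100; x1_7 = 395; y1_7 = 230; x0_8 = 200; y0_8 = 55; x1_8 = 230; y1_8 = 120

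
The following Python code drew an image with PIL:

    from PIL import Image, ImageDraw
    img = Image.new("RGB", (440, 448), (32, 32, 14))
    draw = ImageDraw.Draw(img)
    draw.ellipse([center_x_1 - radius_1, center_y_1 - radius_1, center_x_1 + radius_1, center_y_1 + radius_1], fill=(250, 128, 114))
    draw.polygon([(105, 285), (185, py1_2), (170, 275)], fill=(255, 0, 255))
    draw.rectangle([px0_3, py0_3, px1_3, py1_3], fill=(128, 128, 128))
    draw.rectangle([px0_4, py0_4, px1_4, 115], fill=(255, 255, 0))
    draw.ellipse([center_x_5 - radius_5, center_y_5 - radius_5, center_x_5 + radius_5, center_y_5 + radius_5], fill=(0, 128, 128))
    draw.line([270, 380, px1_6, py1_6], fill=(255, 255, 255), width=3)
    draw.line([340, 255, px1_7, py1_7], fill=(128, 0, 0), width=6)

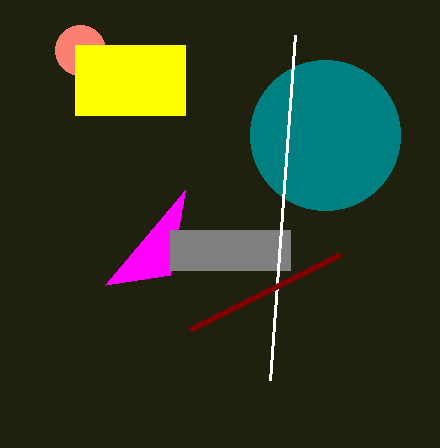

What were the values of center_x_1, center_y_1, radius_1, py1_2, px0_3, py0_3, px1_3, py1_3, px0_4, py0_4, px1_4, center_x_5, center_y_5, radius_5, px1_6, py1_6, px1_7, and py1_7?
center_x_1 = 80, center_y_1 = 50, radius_1 = 25, py1_2 = 190, px0_3 = 170, py0_3 = 230, px1_3 = 290, py1_3 = 270, px0_4 = 75, py0_4 = 45, px1_4 = 185, center_x_5 = 325, center_y_5 = 135, radius_5 = 75, px1_6 = 295, py1_6 = 35, px1_7 = 190, py1_7 = 330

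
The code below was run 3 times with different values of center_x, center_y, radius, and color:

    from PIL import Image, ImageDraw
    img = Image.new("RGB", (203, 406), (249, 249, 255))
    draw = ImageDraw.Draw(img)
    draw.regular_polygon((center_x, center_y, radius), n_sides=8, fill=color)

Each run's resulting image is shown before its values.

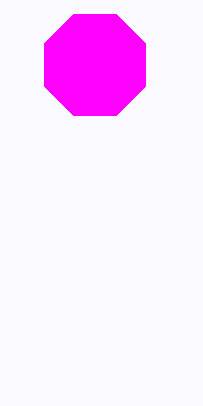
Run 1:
center_x = 95, center_y = 65, radius = 55, color = 'magenta'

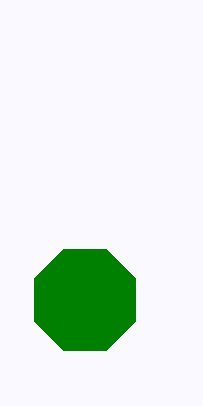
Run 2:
center_x = 85
center_y = 300
radius = 55
color = 'green'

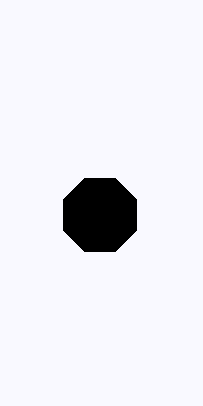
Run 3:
center_x = 100
center_y = 215
radius = 40
color = 'black'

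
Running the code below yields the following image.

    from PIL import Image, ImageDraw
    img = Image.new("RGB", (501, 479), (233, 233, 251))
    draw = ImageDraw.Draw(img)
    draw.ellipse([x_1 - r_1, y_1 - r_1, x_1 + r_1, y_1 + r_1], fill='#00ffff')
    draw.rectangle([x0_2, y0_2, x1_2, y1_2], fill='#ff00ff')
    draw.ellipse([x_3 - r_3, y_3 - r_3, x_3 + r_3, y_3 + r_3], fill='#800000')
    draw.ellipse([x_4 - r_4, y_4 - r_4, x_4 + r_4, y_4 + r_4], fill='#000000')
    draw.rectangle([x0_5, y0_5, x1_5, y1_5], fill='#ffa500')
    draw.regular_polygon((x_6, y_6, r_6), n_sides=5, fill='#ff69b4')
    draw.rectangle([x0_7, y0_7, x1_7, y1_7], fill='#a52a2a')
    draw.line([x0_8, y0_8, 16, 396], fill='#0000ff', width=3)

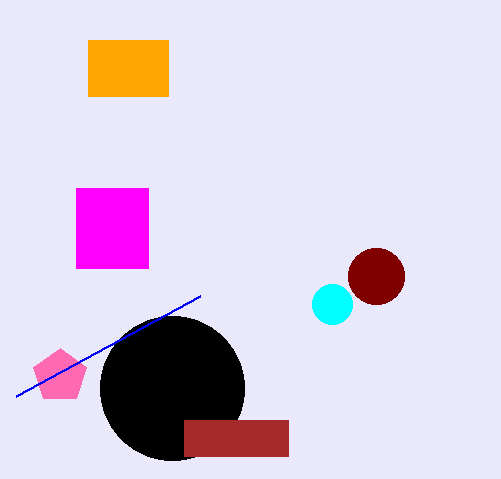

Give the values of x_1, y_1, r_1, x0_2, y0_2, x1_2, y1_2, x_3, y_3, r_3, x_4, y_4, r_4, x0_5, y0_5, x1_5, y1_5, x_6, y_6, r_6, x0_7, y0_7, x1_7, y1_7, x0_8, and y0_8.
x_1 = 332
y_1 = 304
r_1 = 20
x0_2 = 76
y0_2 = 188
x1_2 = 148
y1_2 = 268
x_3 = 376
y_3 = 276
r_3 = 28
x_4 = 172
y_4 = 388
r_4 = 72
x0_5 = 88
y0_5 = 40
x1_5 = 168
y1_5 = 96
x_6 = 60
y_6 = 376
r_6 = 28
x0_7 = 184
y0_7 = 420
x1_7 = 288
y1_7 = 456
x0_8 = 200
y0_8 = 296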